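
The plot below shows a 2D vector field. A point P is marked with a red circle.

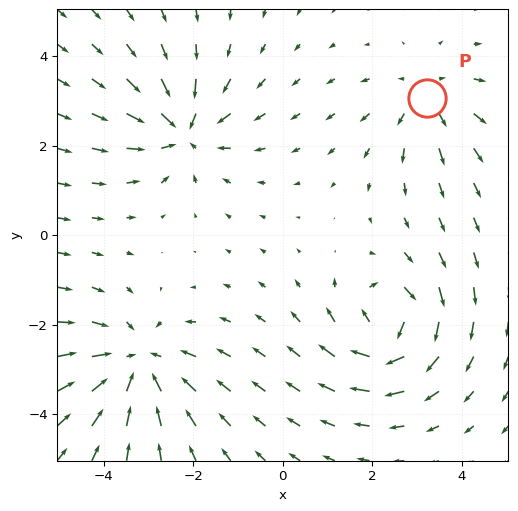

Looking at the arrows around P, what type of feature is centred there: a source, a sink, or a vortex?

At P (3.2, 3.1) the arrows spread outward. Divergence about +3, curl ≈0 — positive divergence with near-zero curl is a source.

source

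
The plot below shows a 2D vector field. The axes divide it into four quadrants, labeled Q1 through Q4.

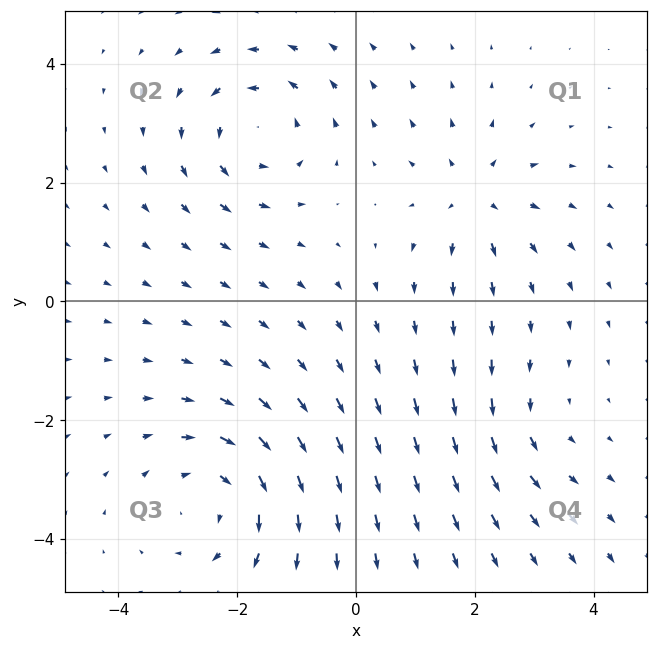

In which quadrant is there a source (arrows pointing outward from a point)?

Q1

The source sits at approximately (2.0, 1.7), which lies in quadrant Q1. The divergence there is about +4, positive as expected for a source.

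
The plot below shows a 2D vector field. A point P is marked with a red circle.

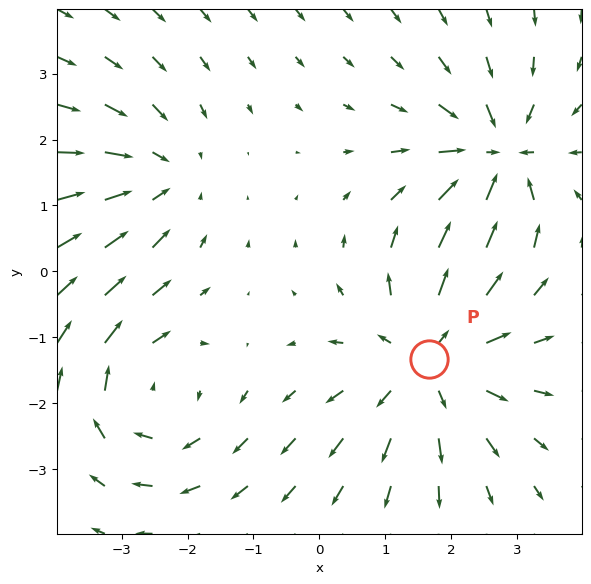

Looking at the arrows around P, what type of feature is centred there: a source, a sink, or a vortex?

source

At P (1.7, -1.3) the arrows spread outward. Divergence about +4, curl ≈0 — positive divergence with near-zero curl is a source.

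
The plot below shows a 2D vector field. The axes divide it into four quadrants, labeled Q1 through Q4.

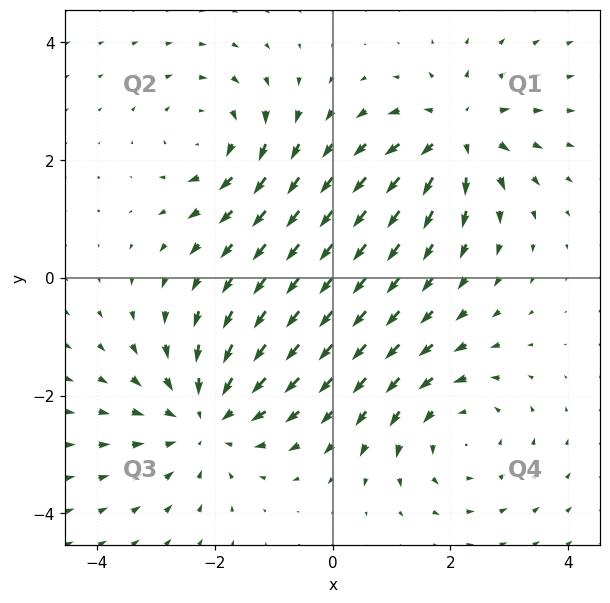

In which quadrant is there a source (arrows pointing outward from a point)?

The source sits at approximately (2.1, 2.4), which lies in quadrant Q1. The divergence there is about +5, positive as expected for a source.

Q1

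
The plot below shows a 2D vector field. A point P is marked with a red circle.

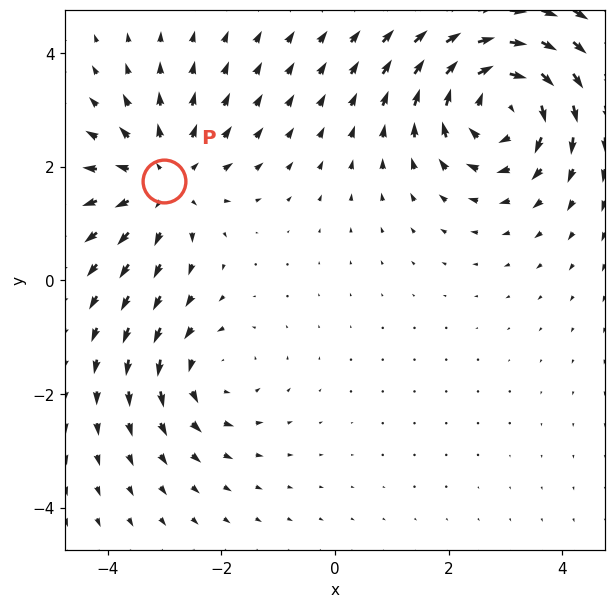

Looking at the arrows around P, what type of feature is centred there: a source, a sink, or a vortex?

At P (-3.0, 1.7) the arrows spread outward. Divergence about +3, curl ≈0 — positive divergence with near-zero curl is a source.

source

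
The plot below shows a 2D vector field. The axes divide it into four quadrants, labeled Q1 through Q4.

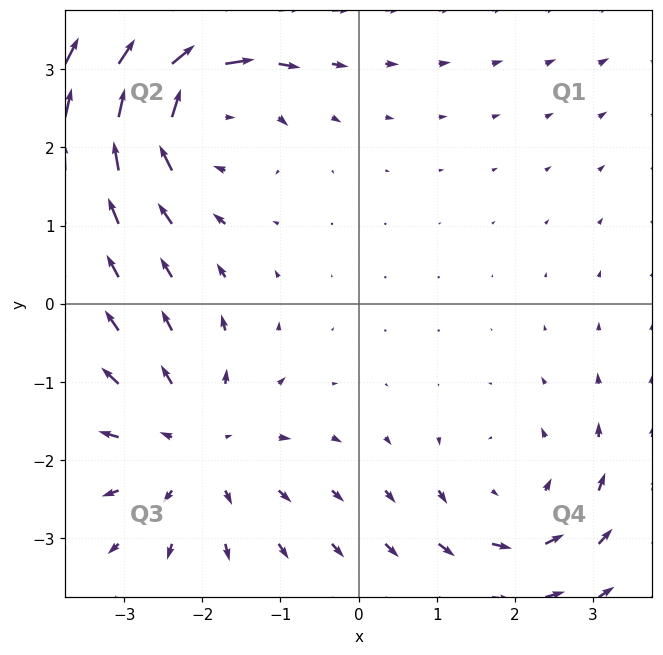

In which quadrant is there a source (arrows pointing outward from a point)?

Q3

The source sits at approximately (-2.1, -1.8), which lies in quadrant Q3. The divergence there is about +4, positive as expected for a source.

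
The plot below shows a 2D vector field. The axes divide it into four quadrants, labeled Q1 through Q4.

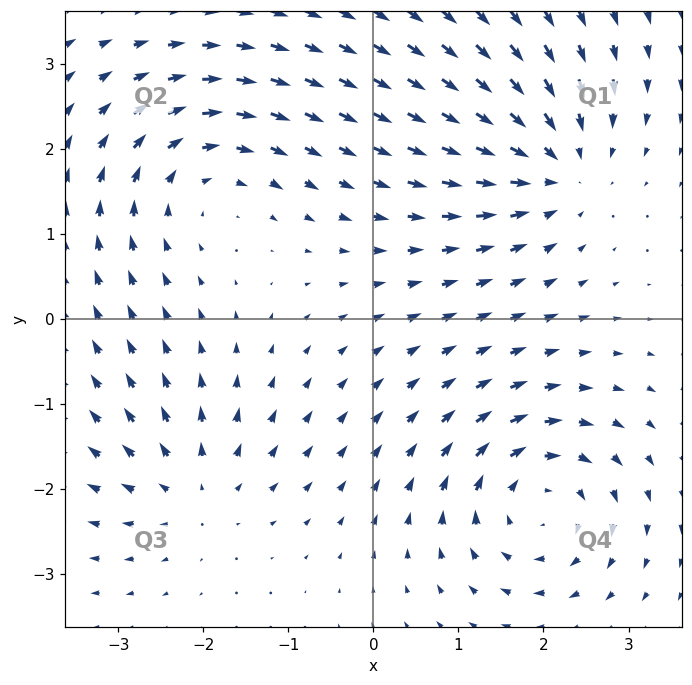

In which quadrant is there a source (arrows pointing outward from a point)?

Q3

The source sits at approximately (-2.1, -2.0), which lies in quadrant Q3. The divergence there is about +4, positive as expected for a source.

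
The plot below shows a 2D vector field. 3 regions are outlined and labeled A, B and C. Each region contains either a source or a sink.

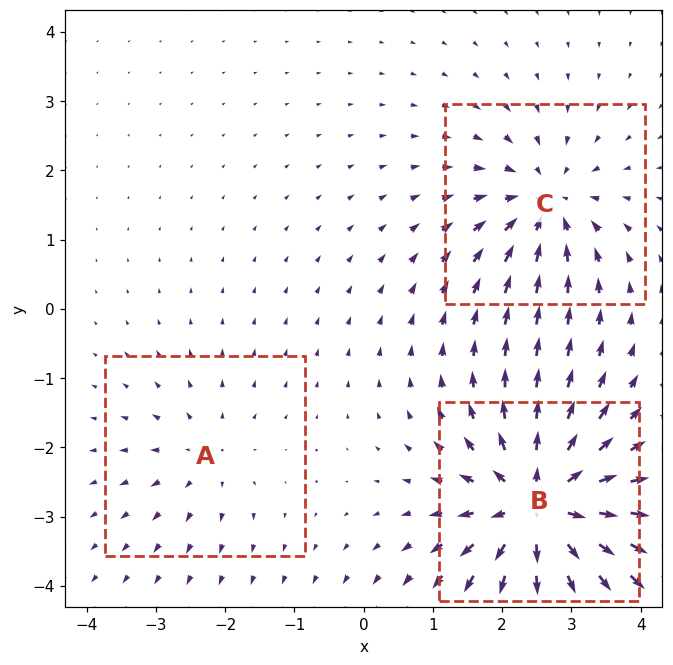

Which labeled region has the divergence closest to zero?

A

Divergence at each region's feature centre — A: about +2, B: about +6, C: about -4. Region A is closest to zero.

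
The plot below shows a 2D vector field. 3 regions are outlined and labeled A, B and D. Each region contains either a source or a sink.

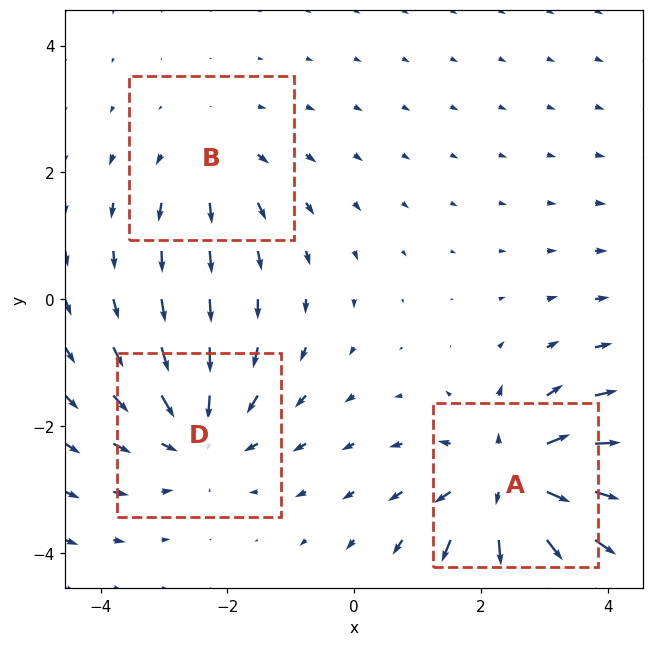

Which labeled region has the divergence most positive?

Divergence at each region's feature centre — A: about +5, B: about +2, D: about -3. Region A is most positive.

A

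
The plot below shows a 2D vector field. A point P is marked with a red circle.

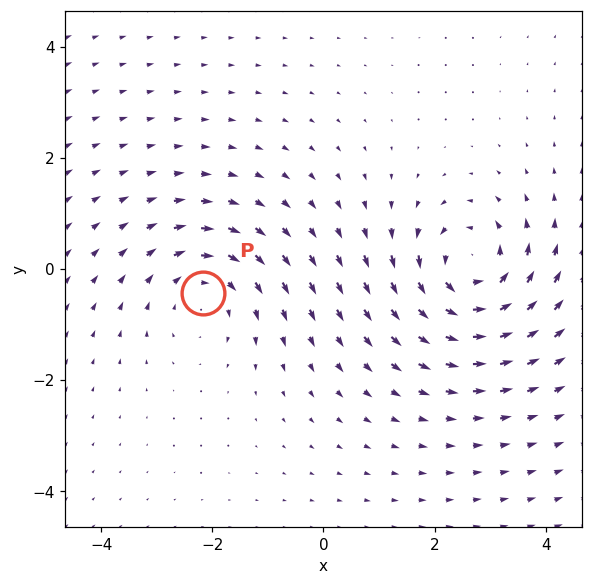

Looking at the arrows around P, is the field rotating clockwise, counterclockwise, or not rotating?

clockwise

Near P at (-2.2, -0.4) the arrows circulate clockwise. The curl (z-component) there is about -2; negative curl means clockwise rotation.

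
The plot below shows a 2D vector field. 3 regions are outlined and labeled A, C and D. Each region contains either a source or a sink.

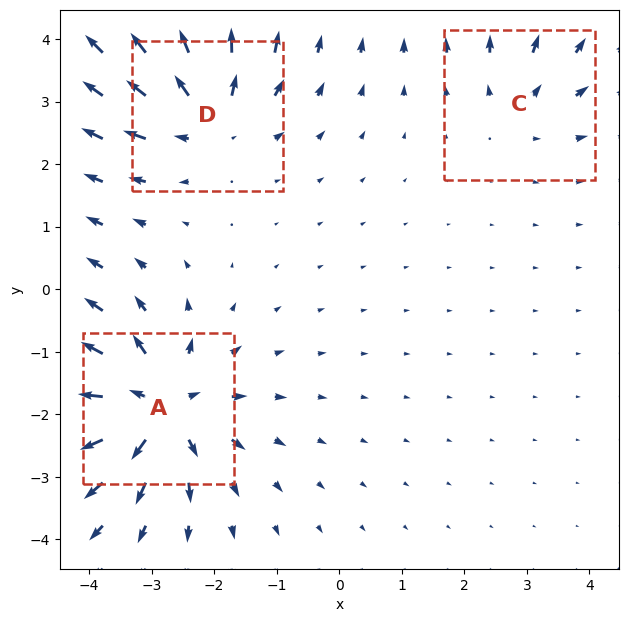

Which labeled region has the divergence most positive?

Divergence at each region's feature centre — A: about +6, C: about +2, D: about +4. Region A is most positive.

A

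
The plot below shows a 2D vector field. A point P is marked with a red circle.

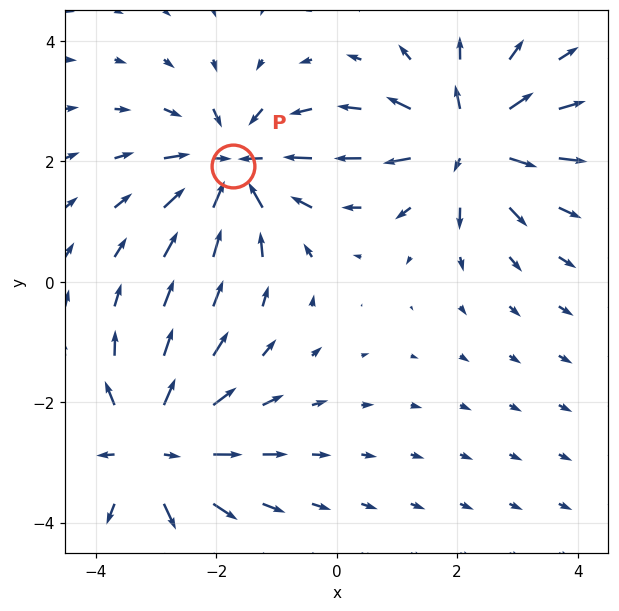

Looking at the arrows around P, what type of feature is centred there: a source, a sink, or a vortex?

At P (-1.7, 1.9) the arrows converge inward. Divergence about -4, curl ≈0 — negative divergence with near-zero curl is a sink.

sink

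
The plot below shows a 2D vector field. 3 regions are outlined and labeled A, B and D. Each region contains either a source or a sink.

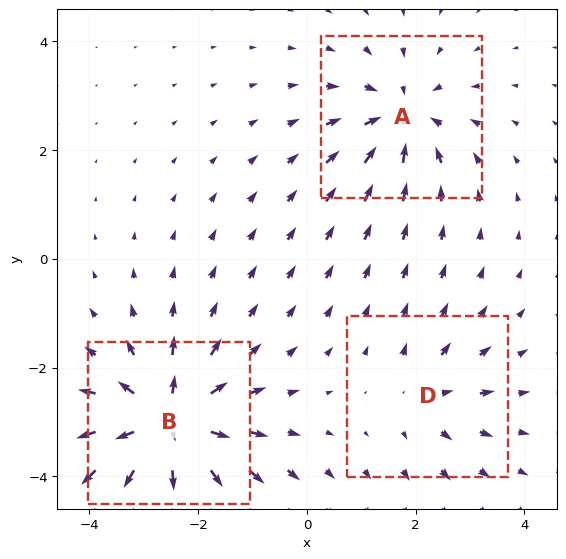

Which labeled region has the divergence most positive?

B

Divergence at each region's feature centre — A: about -4, B: about +6, D: about +2. Region B is most positive.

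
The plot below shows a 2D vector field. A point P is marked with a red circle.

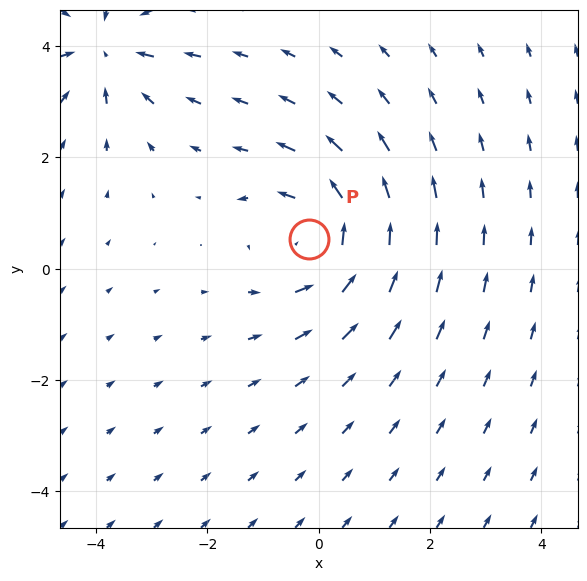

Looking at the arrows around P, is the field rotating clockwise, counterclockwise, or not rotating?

Near P at (-0.2, 0.5) the arrows circulate counterclockwise. The curl (z-component) there is about +4; positive curl means counterclockwise rotation.

counterclockwise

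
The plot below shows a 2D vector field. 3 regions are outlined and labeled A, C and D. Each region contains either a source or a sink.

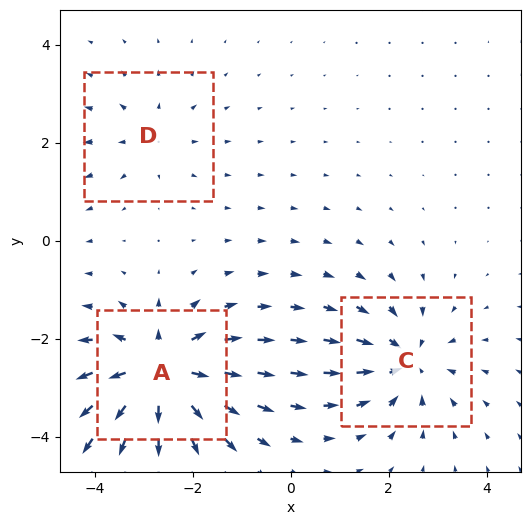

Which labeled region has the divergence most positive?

A

Divergence at each region's feature centre — A: about +6, C: about -4, D: about +2. Region A is most positive.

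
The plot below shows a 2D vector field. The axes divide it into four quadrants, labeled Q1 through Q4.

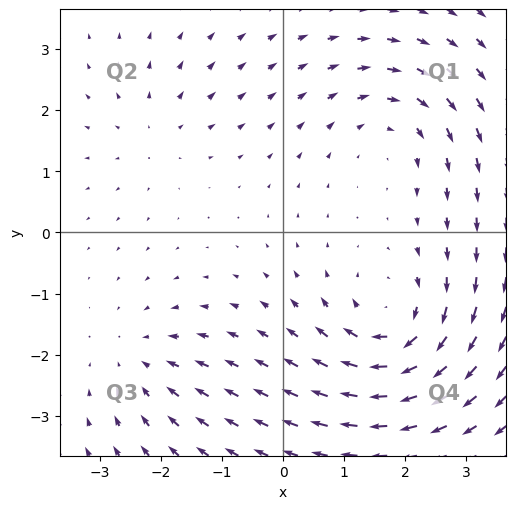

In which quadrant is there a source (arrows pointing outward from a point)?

The source sits at approximately (-2.1, 1.7), which lies in quadrant Q2. The divergence there is about +2, positive as expected for a source.

Q2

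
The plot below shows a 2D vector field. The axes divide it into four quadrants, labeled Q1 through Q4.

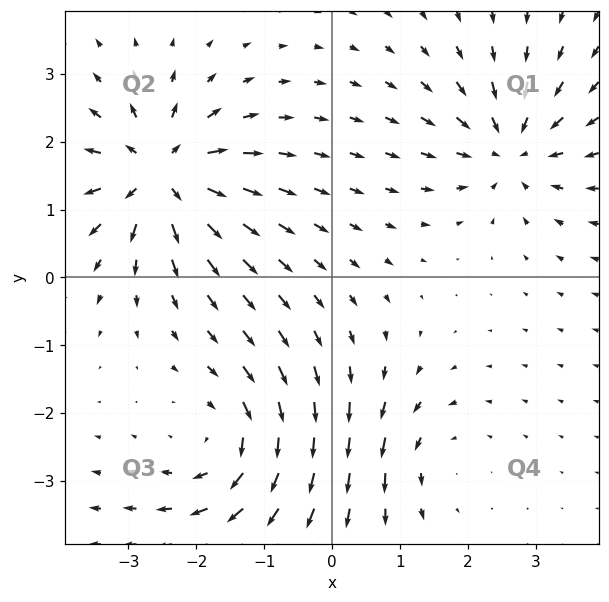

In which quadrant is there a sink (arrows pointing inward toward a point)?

The sink sits at approximately (2.6, 1.9), which lies in quadrant Q1. The divergence there is about -5, negative as expected for a sink.

Q1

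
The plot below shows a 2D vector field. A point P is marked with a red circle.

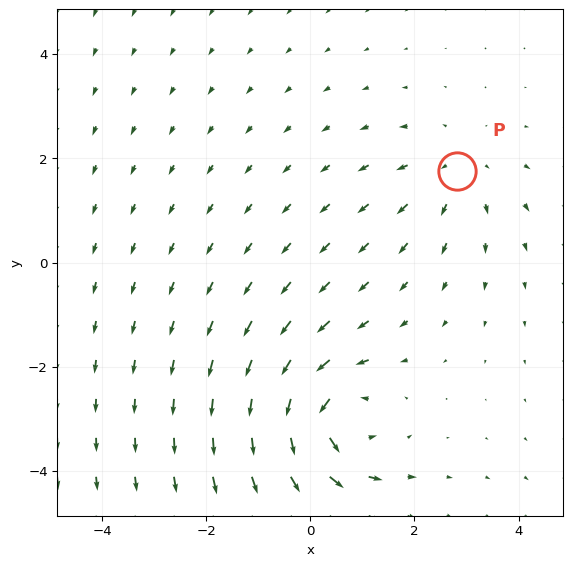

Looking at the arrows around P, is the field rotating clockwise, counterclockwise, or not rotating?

not rotating

Near P at (2.8, 1.8) the arrows show no circulation. The curl there is ≈0.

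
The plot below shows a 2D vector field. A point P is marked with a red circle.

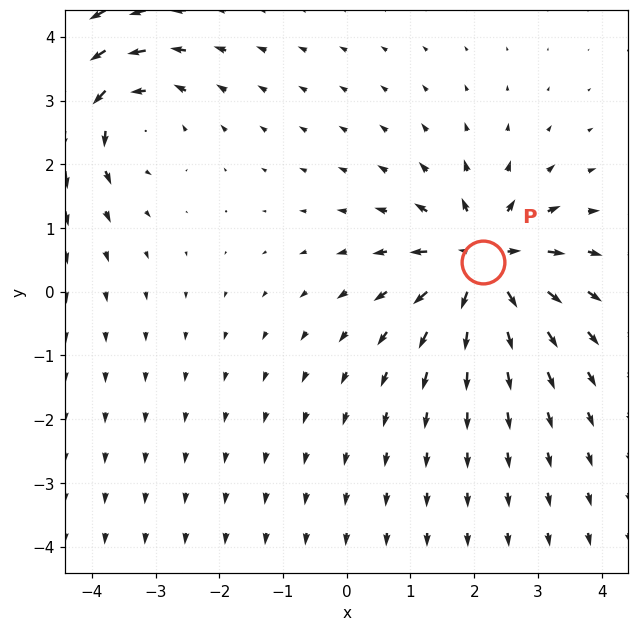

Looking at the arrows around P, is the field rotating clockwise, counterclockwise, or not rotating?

not rotating

Near P at (2.1, 0.5) the arrows show no circulation. The curl there is ≈0.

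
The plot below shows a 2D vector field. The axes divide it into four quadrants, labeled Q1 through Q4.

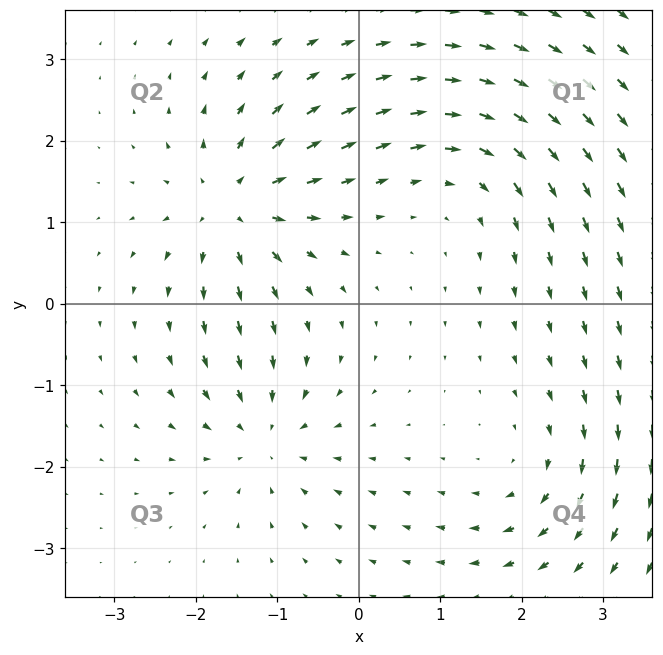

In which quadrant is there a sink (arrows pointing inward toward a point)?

The sink sits at approximately (-1.2, -1.6), which lies in quadrant Q3. The divergence there is about -5, negative as expected for a sink.

Q3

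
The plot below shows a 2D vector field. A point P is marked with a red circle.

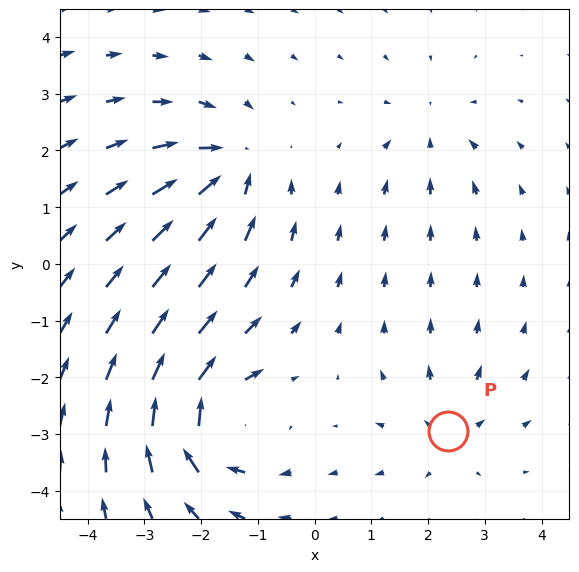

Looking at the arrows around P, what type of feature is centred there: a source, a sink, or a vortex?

At P (2.4, -2.9) the arrows spread outward. Divergence about +3, curl ≈0 — positive divergence with near-zero curl is a source.

source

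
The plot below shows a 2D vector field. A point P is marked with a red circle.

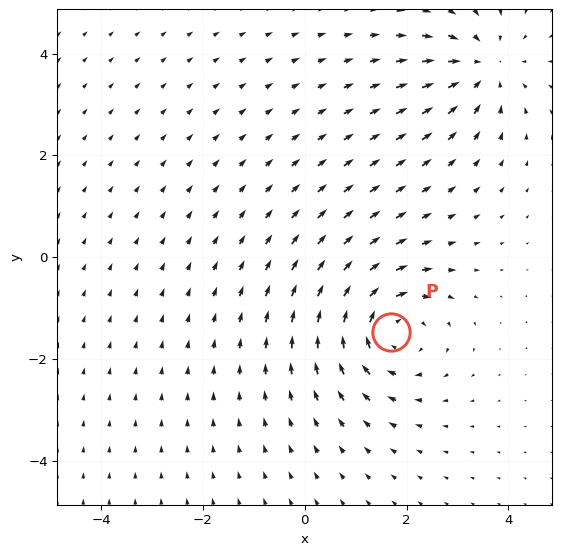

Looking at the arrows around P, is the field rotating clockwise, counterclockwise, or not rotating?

Near P at (1.7, -1.5) the arrows circulate clockwise. The curl (z-component) there is about -4; negative curl means clockwise rotation.

clockwise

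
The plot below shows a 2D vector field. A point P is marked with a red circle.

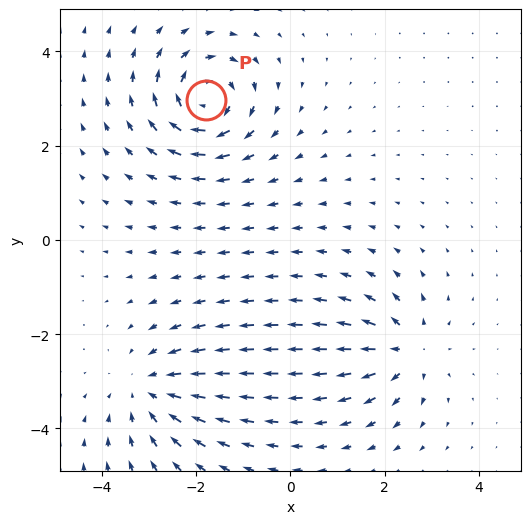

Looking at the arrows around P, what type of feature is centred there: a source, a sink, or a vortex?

At P (-1.8, 3.0) the arrows circulate clockwise. Divergence ≈0, curl about -6 — near-zero divergence with nonzero curl is a vortex.

vortex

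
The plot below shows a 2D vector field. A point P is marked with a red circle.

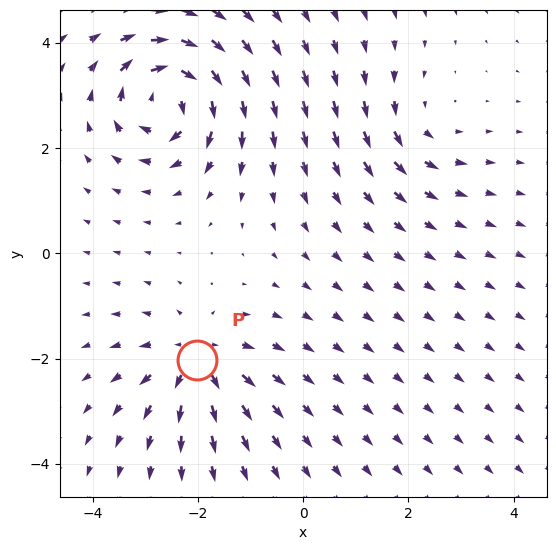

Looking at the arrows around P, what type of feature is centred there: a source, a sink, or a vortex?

At P (-2.0, -2.0) the arrows spread outward. Divergence about +4, curl ≈0 — positive divergence with near-zero curl is a source.

source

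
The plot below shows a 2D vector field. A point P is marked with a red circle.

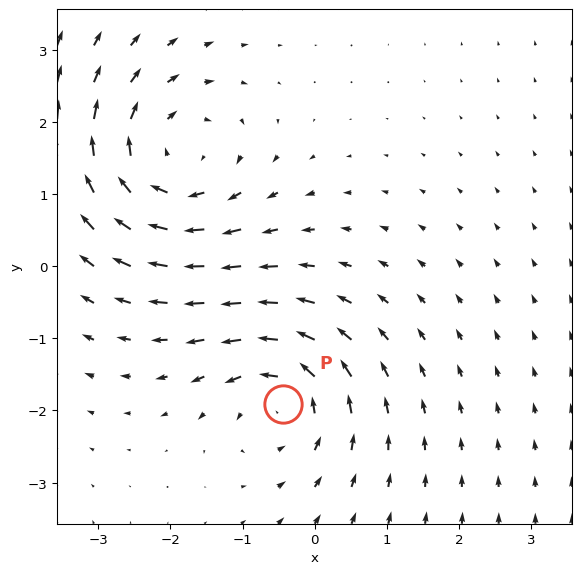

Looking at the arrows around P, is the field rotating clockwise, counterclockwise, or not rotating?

counterclockwise

Near P at (-0.4, -1.9) the arrows circulate counterclockwise. The curl (z-component) there is about +5; positive curl means counterclockwise rotation.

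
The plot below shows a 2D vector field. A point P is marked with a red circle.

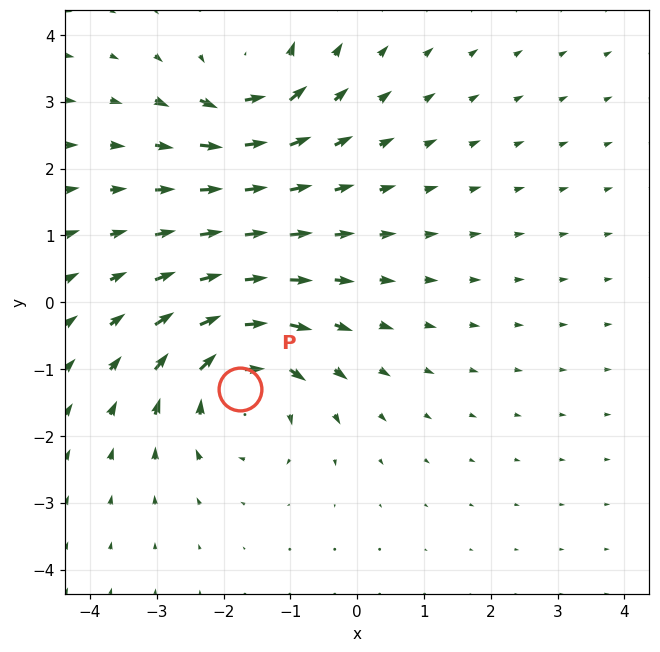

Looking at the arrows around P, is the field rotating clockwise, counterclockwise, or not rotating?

Near P at (-1.7, -1.3) the arrows circulate clockwise. The curl (z-component) there is about -5; negative curl means clockwise rotation.

clockwise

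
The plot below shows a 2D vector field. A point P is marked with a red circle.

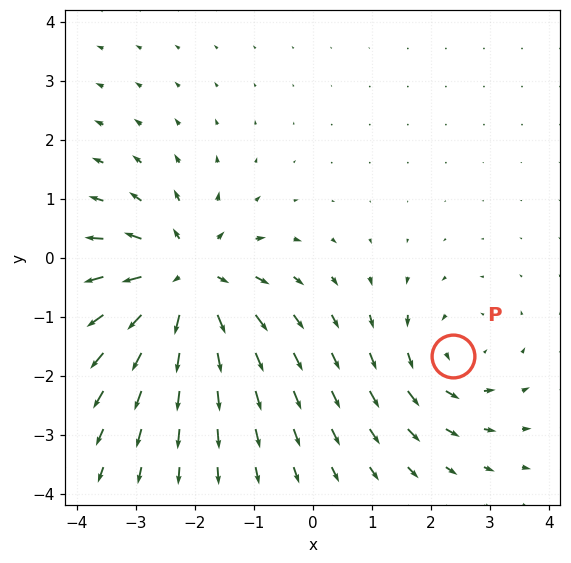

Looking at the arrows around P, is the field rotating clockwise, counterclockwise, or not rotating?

Near P at (2.4, -1.7) the arrows circulate counterclockwise. The curl (z-component) there is about +3; positive curl means counterclockwise rotation.

counterclockwise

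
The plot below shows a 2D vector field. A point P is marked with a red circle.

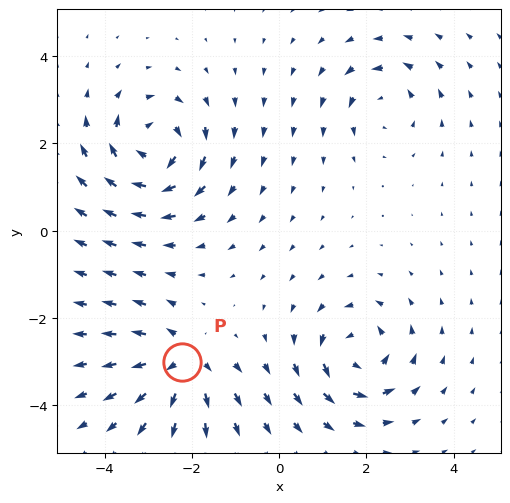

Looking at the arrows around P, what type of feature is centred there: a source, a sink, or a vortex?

At P (-2.2, -3.0) the arrows spread outward. Divergence about +5, curl ≈0 — positive divergence with near-zero curl is a source.

source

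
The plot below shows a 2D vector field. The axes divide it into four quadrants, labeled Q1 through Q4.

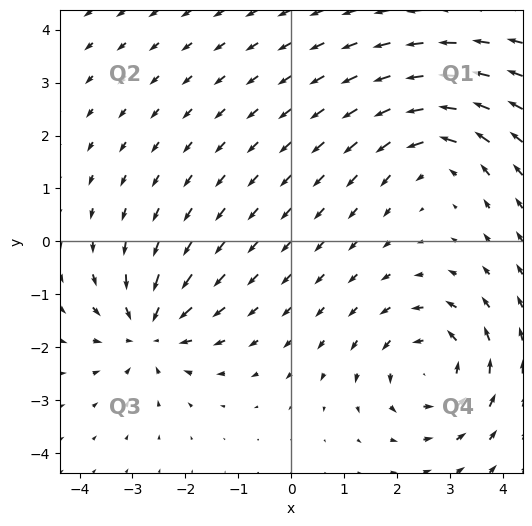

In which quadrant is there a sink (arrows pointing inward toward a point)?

The sink sits at approximately (-2.7, -1.7), which lies in quadrant Q3. The divergence there is about -5, negative as expected for a sink.

Q3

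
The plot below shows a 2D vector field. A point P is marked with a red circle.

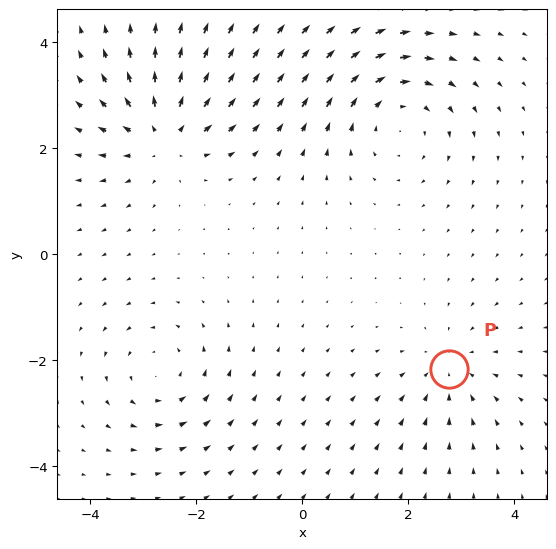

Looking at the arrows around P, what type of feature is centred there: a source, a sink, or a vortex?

At P (2.8, -2.2) the arrows converge inward. Divergence about -3, curl ≈0 — negative divergence with near-zero curl is a sink.

sink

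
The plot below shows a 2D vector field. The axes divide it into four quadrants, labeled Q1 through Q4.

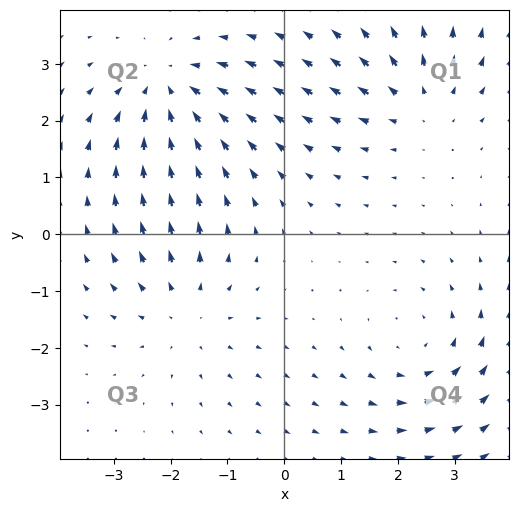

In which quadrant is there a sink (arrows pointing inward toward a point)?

Q2

The sink sits at approximately (-2.0, 2.6), which lies in quadrant Q2. The divergence there is about -5, negative as expected for a sink.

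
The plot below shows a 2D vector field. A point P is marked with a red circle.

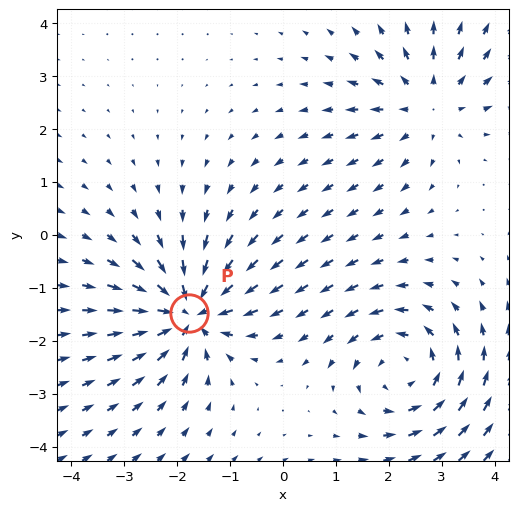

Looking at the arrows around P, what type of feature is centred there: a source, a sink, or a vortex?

At P (-1.8, -1.5) the arrows converge inward. Divergence about -6, curl ≈0 — negative divergence with near-zero curl is a sink.

sink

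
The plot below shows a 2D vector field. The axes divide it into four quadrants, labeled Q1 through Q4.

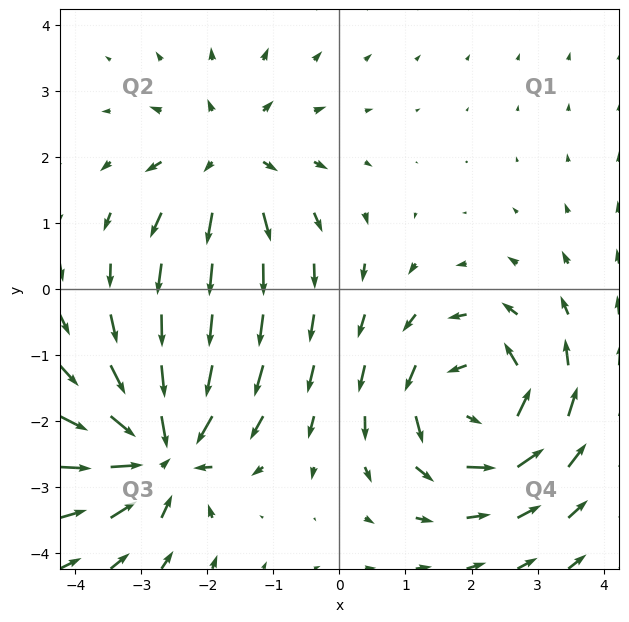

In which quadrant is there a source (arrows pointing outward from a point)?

The source sits at approximately (-1.7, 1.9), which lies in quadrant Q2. The divergence there is about +4, positive as expected for a source.

Q2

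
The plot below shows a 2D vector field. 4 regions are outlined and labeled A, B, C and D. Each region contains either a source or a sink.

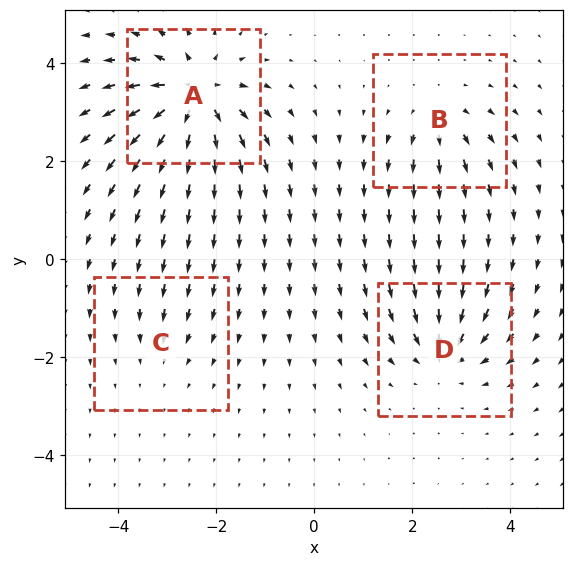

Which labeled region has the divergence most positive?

A

Divergence at each region's feature centre — A: about +9, B: about +4, C: about -2, D: about -6. Region A is most positive.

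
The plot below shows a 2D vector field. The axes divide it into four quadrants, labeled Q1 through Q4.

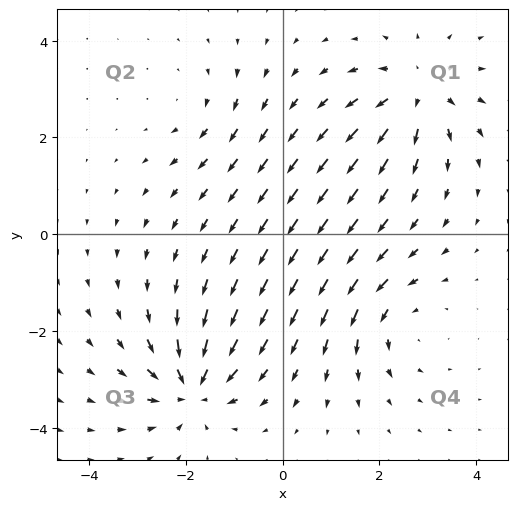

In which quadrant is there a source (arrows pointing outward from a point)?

Q1

The source sits at approximately (2.8, 2.9), which lies in quadrant Q1. The divergence there is about +5, positive as expected for a source.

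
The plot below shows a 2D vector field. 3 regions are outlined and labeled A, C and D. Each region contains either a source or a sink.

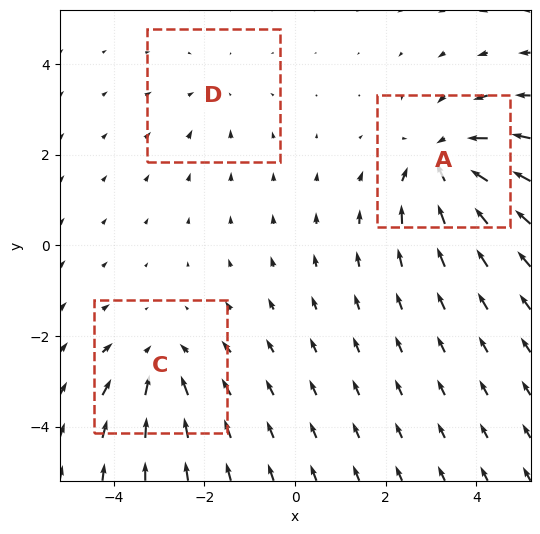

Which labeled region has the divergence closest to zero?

Divergence at each region's feature centre — A: about -4, C: about -3, D: about -2. Region D is closest to zero.

D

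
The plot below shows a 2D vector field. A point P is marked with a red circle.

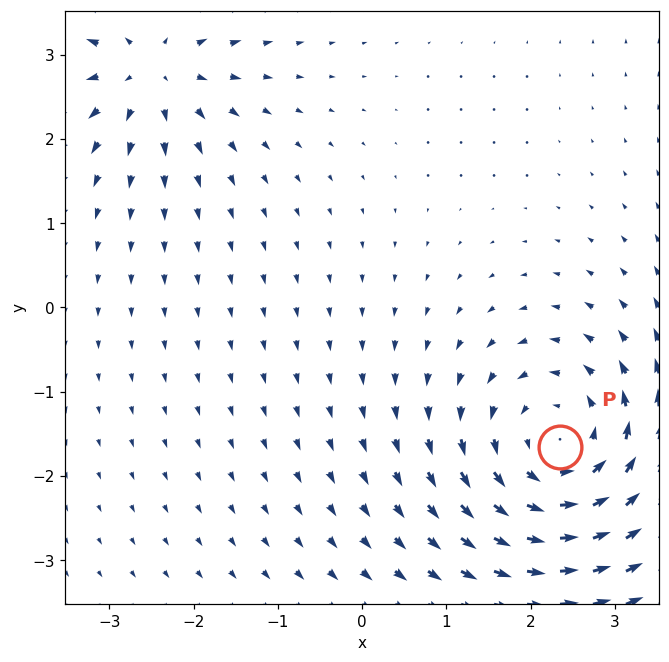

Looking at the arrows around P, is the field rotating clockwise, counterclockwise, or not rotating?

Near P at (2.3, -1.7) the arrows circulate counterclockwise. The curl (z-component) there is about +4; positive curl means counterclockwise rotation.

counterclockwise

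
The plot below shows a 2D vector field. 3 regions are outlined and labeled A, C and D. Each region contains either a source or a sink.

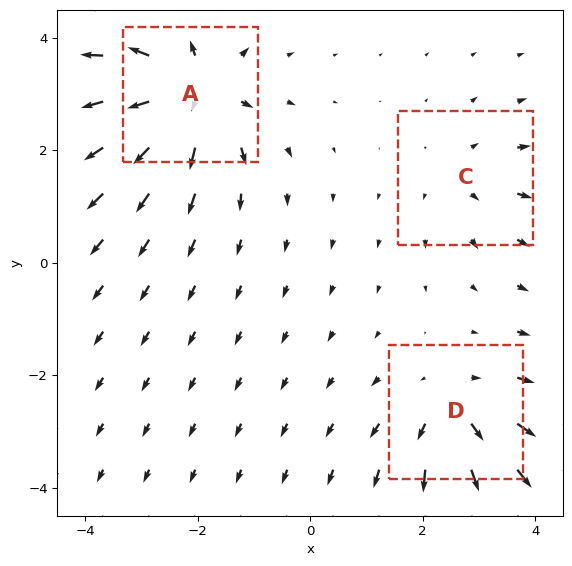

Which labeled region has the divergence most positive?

Divergence at each region's feature centre — A: about +6, C: about +2, D: about +4. Region A is most positive.

A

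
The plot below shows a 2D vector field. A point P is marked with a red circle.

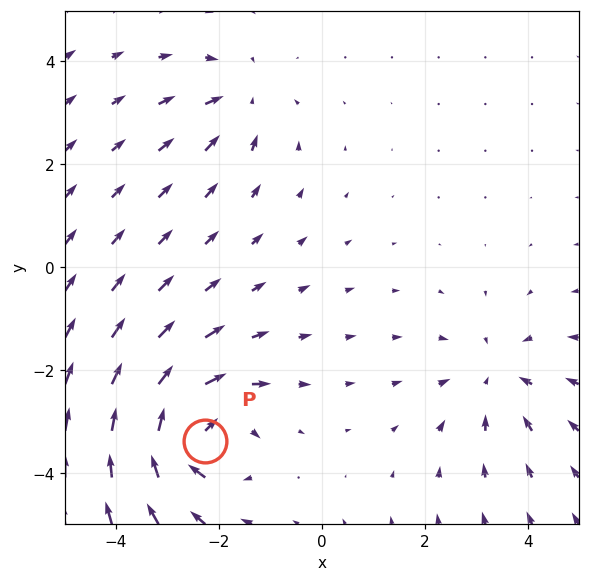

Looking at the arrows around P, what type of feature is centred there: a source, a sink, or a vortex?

At P (-2.3, -3.4) the arrows circulate clockwise. Divergence ≈0, curl about -6 — near-zero divergence with nonzero curl is a vortex.

vortex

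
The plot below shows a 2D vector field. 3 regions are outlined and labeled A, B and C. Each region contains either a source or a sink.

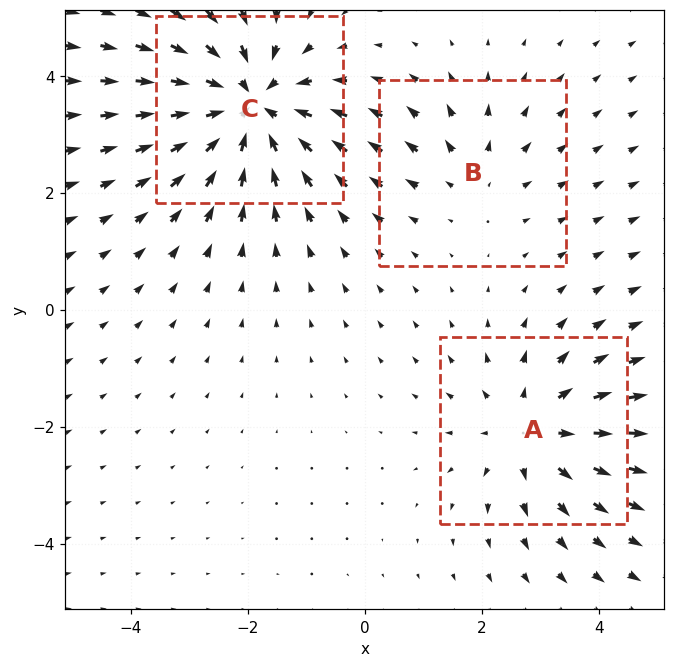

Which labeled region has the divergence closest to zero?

B

Divergence at each region's feature centre — A: about +3, B: about +2, C: about -5. Region B is closest to zero.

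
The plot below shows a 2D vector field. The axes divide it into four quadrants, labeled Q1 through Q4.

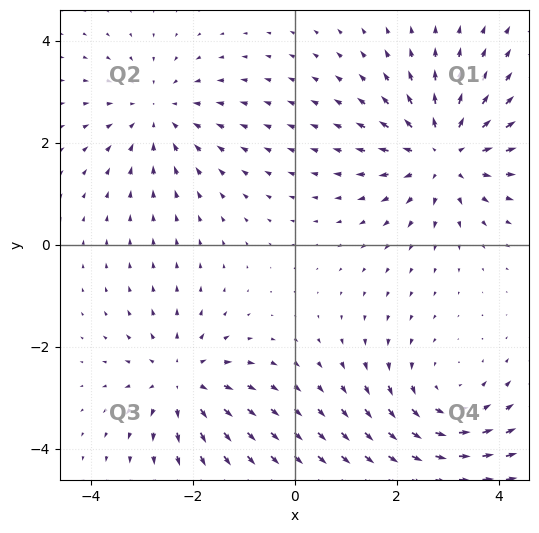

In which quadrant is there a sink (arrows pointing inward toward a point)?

The sink sits at approximately (-2.7, 2.6), which lies in quadrant Q2. The divergence there is about -3, negative as expected for a sink.

Q2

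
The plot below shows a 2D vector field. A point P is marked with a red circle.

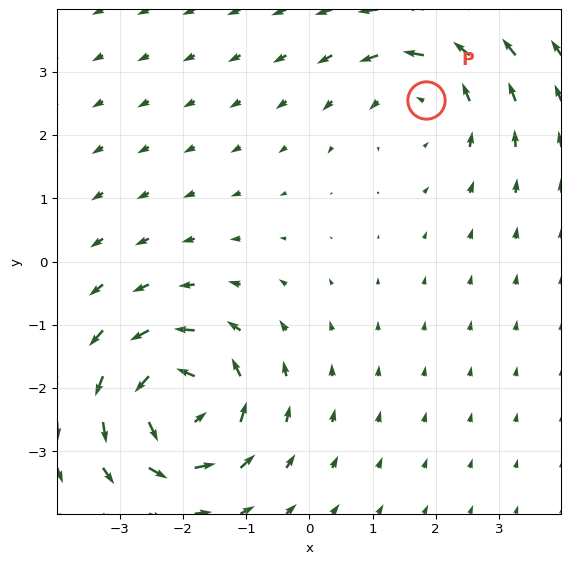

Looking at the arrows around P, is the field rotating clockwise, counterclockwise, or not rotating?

counterclockwise

Near P at (1.8, 2.6) the arrows circulate counterclockwise. The curl (z-component) there is about +3; positive curl means counterclockwise rotation.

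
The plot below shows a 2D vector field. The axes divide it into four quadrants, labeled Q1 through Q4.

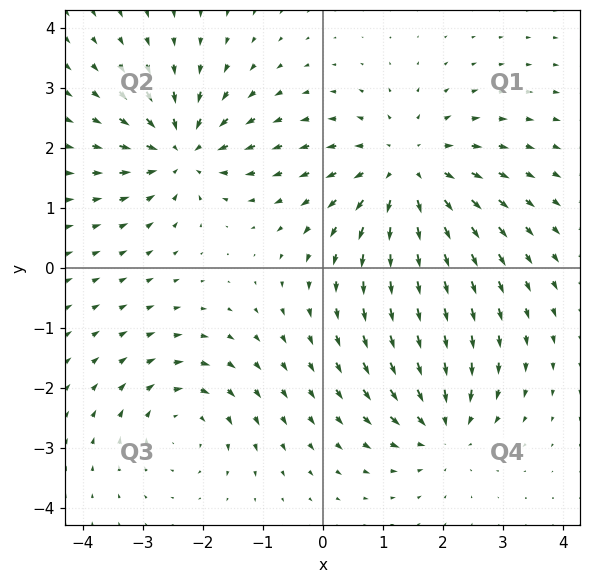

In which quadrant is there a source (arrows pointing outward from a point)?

Q1

The source sits at approximately (1.4, 1.6), which lies in quadrant Q1. The divergence there is about +4, positive as expected for a source.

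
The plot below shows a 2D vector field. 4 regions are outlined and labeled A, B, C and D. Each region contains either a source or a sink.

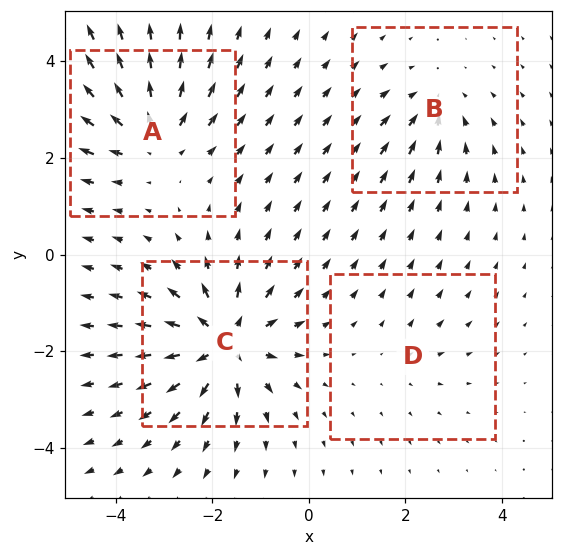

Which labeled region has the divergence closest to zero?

D

Divergence at each region's feature centre — A: about +6, B: about -4, C: about +8, D: about +2. Region D is closest to zero.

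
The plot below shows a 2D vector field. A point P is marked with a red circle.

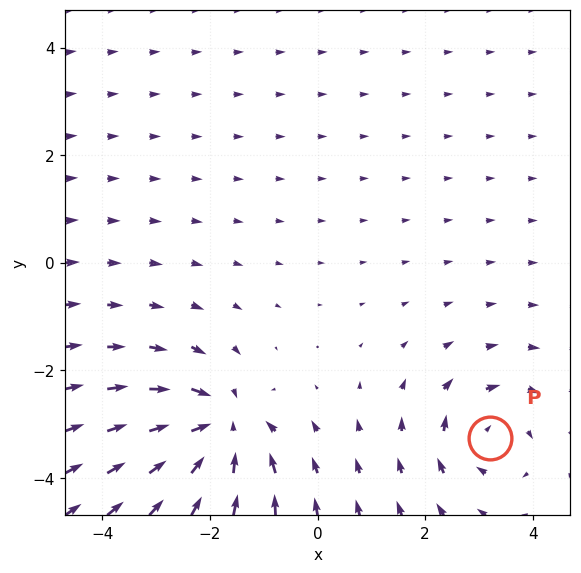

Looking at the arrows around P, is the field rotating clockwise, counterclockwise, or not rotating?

clockwise

Near P at (3.2, -3.3) the arrows circulate clockwise. The curl (z-component) there is about -3; negative curl means clockwise rotation.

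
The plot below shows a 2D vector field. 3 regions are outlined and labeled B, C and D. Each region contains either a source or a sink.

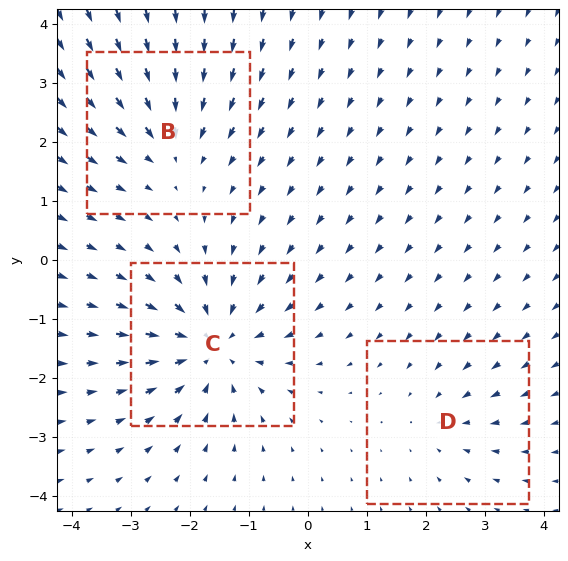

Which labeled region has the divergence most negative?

C

Divergence at each region's feature centre — B: about -3, C: about -5, D: about -2. Region C is most negative.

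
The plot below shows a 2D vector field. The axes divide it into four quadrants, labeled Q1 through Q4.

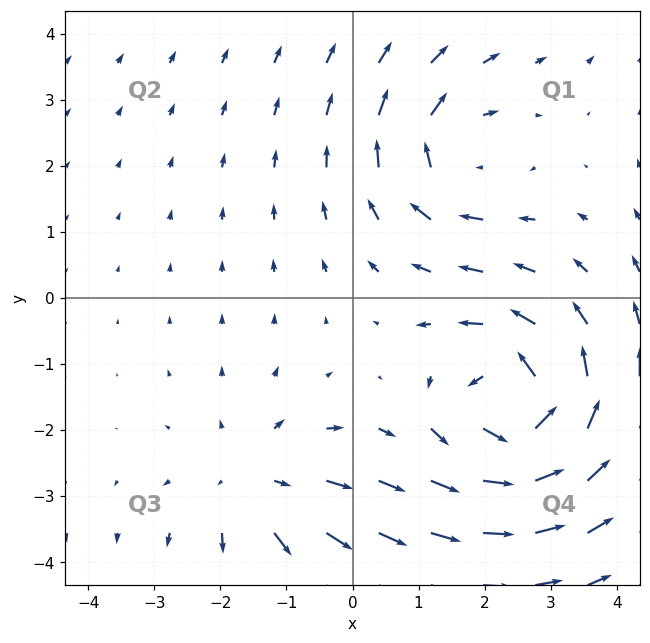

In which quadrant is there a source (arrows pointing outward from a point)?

The source sits at approximately (-1.5, -2.8), which lies in quadrant Q3. The divergence there is about +3, positive as expected for a source.

Q3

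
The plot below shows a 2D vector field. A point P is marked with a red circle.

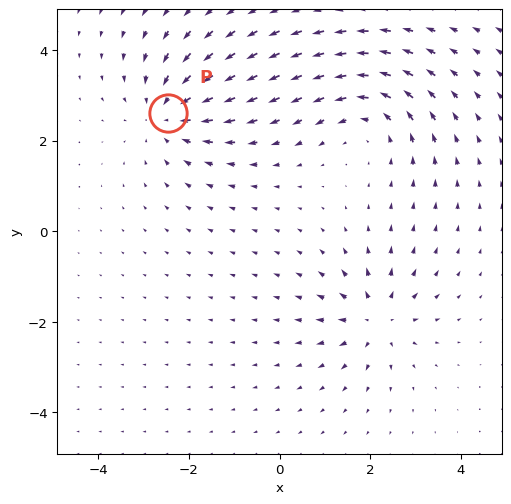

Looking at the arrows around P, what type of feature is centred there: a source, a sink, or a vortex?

At P (-2.5, 2.6) the arrows converge inward. Divergence about -5, curl ≈0 — negative divergence with near-zero curl is a sink.

sink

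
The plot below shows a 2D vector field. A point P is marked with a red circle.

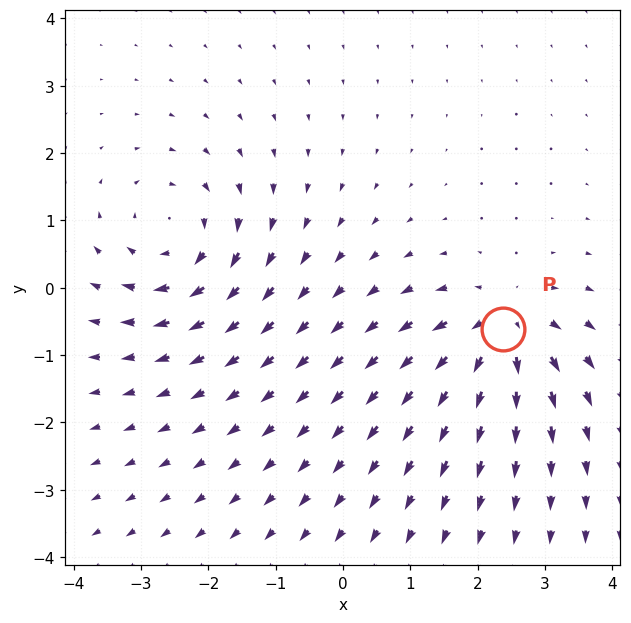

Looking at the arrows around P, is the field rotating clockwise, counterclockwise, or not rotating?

Near P at (2.4, -0.6) the arrows show no circulation. The curl there is ≈0.

not rotating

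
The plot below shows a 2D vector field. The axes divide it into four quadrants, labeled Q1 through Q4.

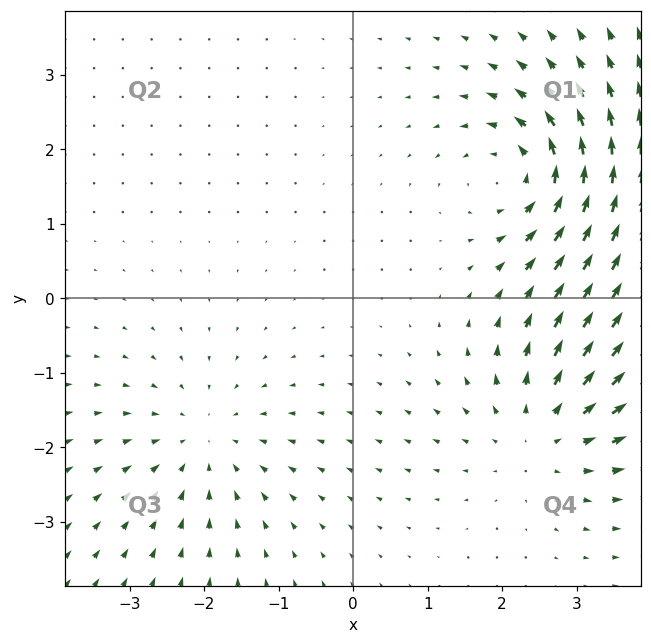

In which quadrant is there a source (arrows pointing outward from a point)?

The source sits at approximately (2.6, -1.8), which lies in quadrant Q4. The divergence there is about +3, positive as expected for a source.

Q4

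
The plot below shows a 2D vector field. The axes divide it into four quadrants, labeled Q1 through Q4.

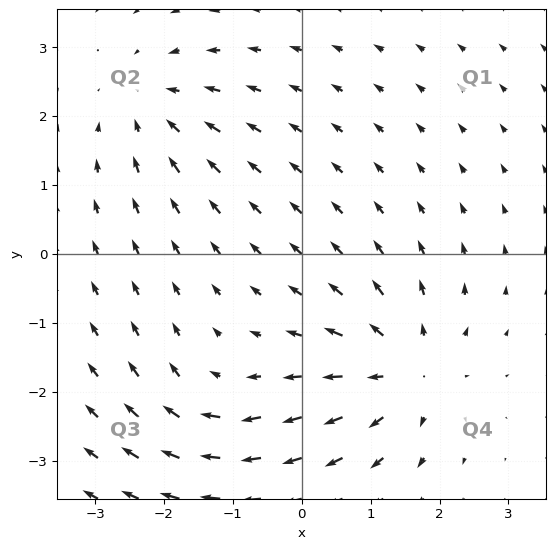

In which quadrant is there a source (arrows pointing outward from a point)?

Q4

The source sits at approximately (1.5, -1.7), which lies in quadrant Q4. The divergence there is about +5, positive as expected for a source.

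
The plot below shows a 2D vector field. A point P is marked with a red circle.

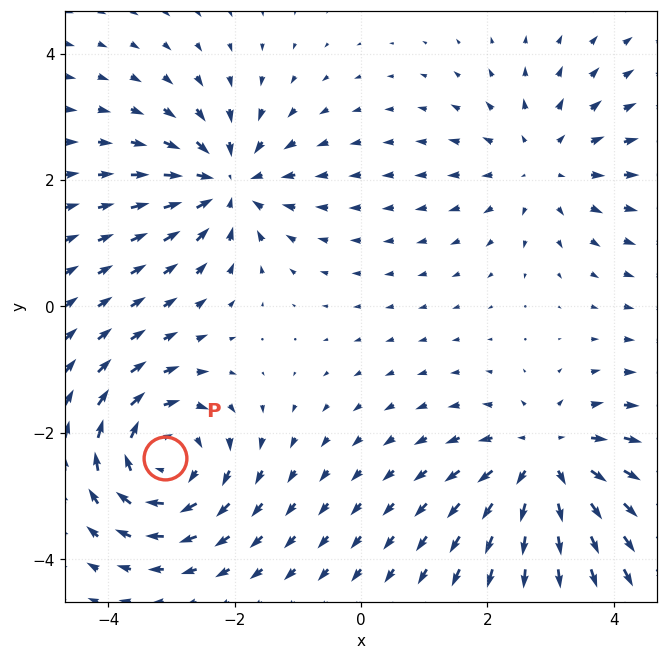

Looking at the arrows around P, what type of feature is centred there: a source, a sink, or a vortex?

At P (-3.1, -2.4) the arrows circulate clockwise. Divergence ≈0, curl about -5 — near-zero divergence with nonzero curl is a vortex.

vortex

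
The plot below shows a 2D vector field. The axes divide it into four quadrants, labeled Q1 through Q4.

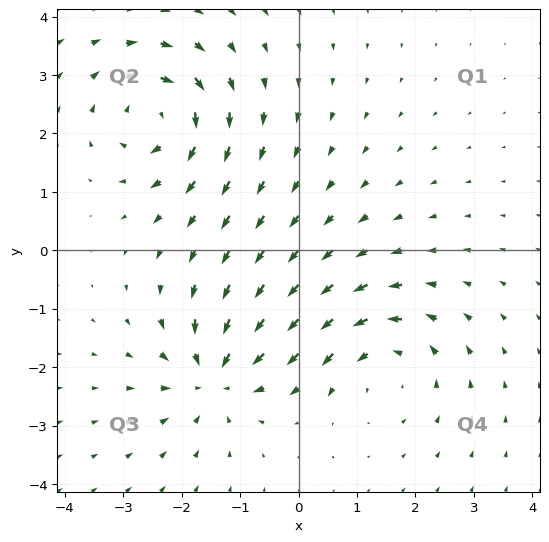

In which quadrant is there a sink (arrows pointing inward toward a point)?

Q3

The sink sits at approximately (-1.4, -2.2), which lies in quadrant Q3. The divergence there is about -6, negative as expected for a sink.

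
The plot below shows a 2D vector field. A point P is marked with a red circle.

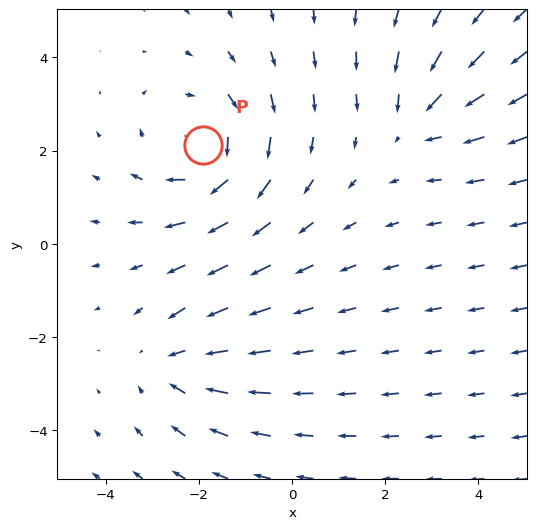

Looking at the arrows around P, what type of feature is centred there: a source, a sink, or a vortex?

vortex

At P (-1.9, 2.1) the arrows circulate clockwise. Divergence ≈0, curl about -3 — near-zero divergence with nonzero curl is a vortex.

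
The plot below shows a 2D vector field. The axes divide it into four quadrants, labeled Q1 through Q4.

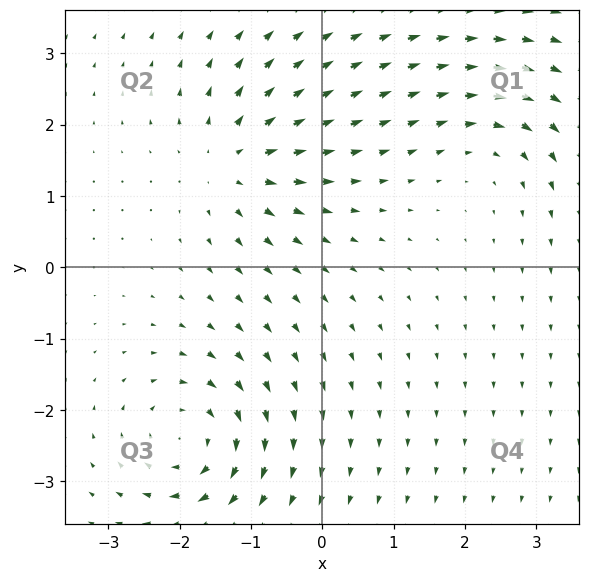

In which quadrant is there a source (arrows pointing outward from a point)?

The source sits at approximately (-1.2, 1.5), which lies in quadrant Q2. The divergence there is about +4, positive as expected for a source.

Q2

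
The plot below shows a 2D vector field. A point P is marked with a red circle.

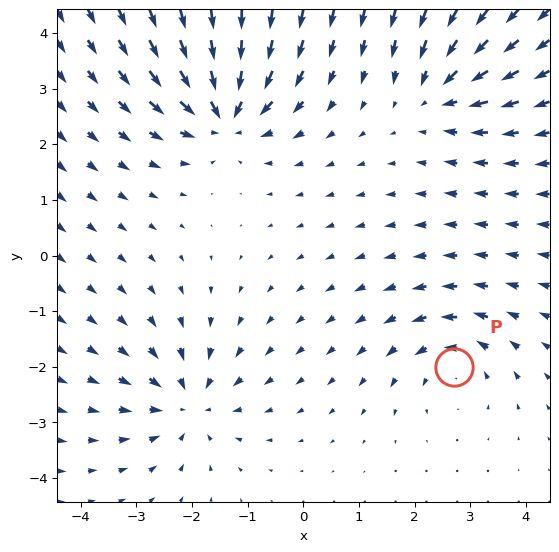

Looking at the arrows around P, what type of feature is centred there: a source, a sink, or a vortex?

At P (2.7, -2.0) the arrows circulate counterclockwise. Divergence ≈0, curl about +4 — near-zero divergence with nonzero curl is a vortex.

vortex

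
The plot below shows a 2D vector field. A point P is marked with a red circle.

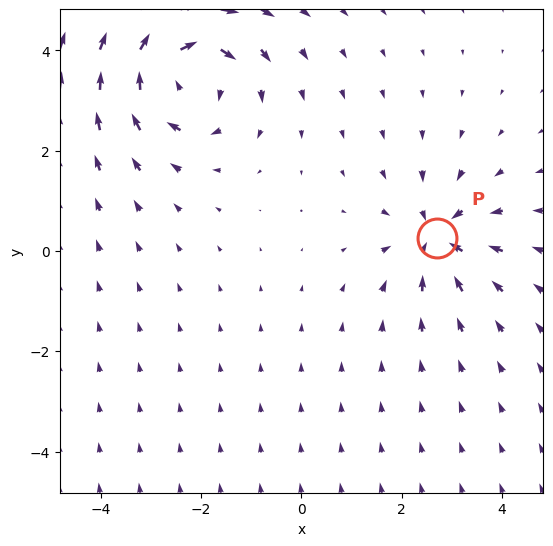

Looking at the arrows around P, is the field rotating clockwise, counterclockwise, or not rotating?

not rotating

Near P at (2.7, 0.3) the arrows show no circulation. The curl there is ≈0.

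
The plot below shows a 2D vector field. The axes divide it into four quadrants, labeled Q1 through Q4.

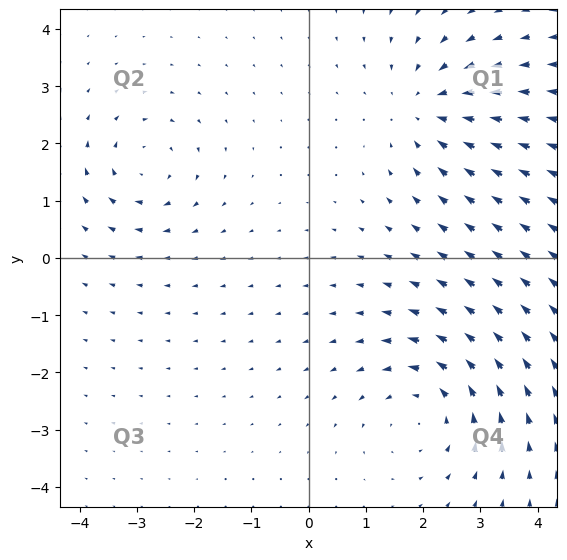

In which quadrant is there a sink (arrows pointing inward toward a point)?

Q1

The sink sits at approximately (2.1, 2.6), which lies in quadrant Q1. The divergence there is about -4, negative as expected for a sink.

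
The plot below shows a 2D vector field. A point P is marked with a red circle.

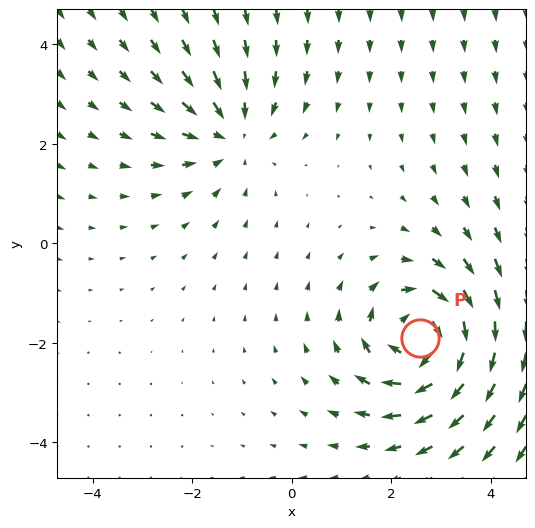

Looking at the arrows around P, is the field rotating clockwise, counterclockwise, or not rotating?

Near P at (2.6, -1.9) the arrows circulate clockwise. The curl (z-component) there is about -5; negative curl means clockwise rotation.

clockwise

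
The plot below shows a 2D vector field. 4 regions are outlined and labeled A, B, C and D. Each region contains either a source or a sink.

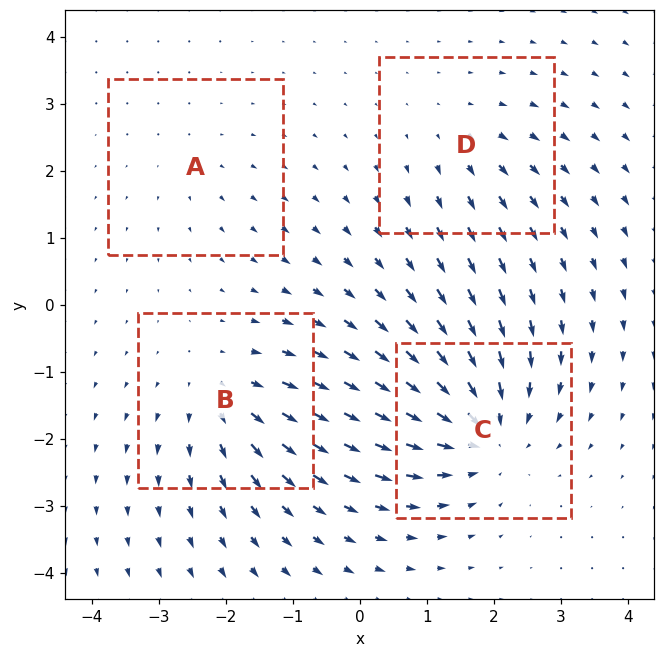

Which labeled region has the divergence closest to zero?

A

Divergence at each region's feature centre — A: about +2, B: about +4, C: about -7, D: about +3. Region A is closest to zero.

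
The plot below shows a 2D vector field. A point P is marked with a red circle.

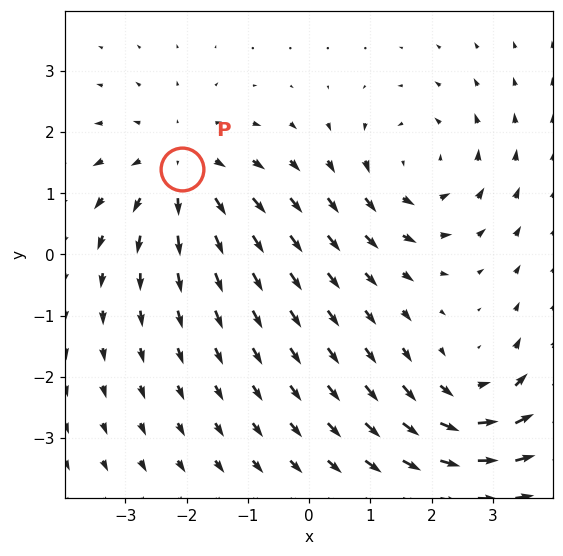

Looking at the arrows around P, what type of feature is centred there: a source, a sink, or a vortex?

source

At P (-2.1, 1.4) the arrows spread outward. Divergence about +3, curl ≈0 — positive divergence with near-zero curl is a source.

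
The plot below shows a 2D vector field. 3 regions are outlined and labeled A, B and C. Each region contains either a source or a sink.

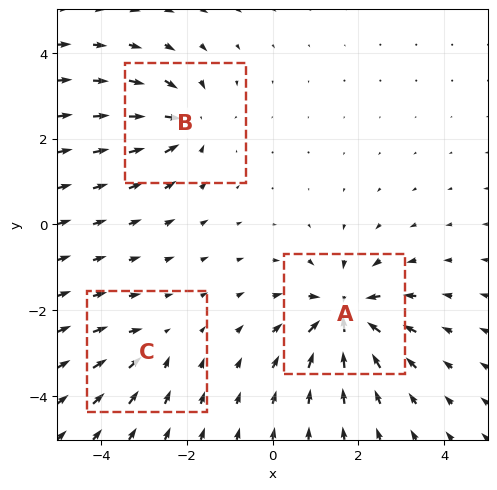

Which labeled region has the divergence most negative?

A

Divergence at each region's feature centre — A: about -6, B: about -4, C: about -3. Region A is most negative.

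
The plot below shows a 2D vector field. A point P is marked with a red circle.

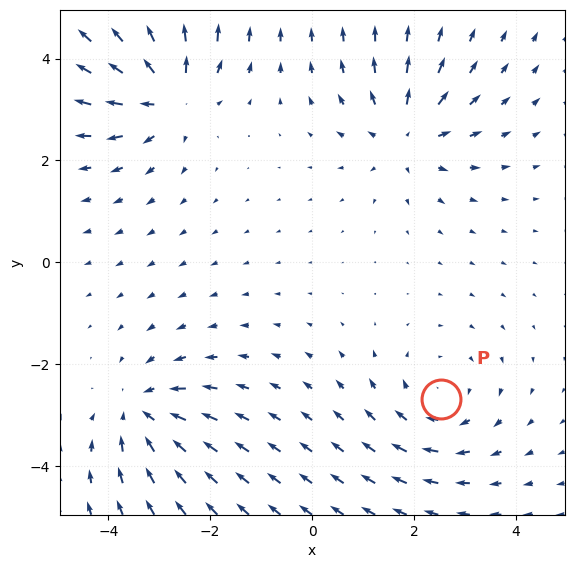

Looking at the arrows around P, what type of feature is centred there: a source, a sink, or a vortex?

At P (2.5, -2.7) the arrows circulate clockwise. Divergence ≈0, curl about -2 — near-zero divergence with nonzero curl is a vortex.

vortex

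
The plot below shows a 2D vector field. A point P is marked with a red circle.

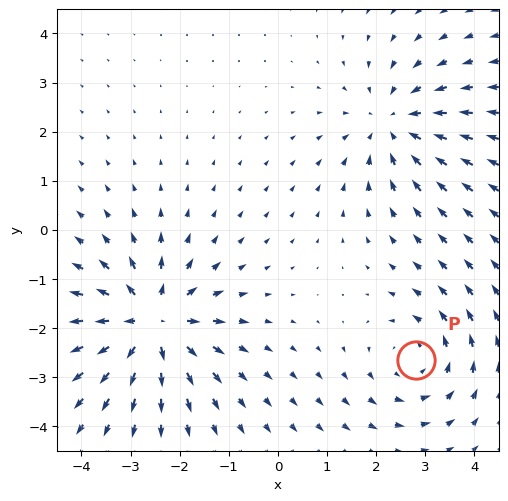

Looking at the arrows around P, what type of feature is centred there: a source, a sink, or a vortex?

At P (2.8, -2.7) the arrows circulate counterclockwise. Divergence ≈0, curl about +3 — near-zero divergence with nonzero curl is a vortex.

vortex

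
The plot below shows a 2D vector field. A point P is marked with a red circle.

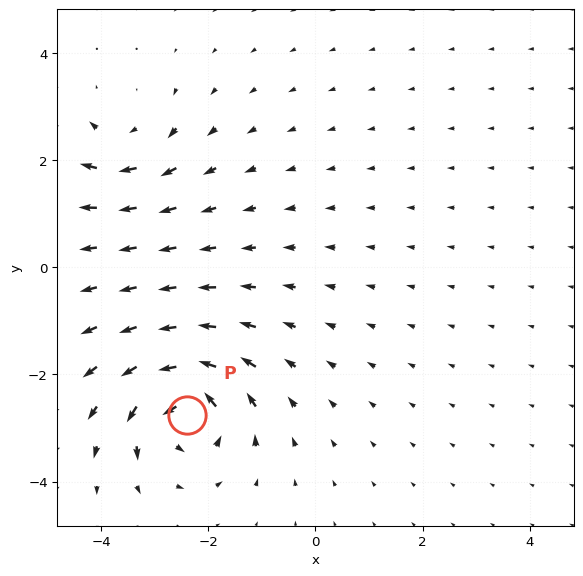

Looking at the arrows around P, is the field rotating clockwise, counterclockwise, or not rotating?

Near P at (-2.4, -2.8) the arrows circulate counterclockwise. The curl (z-component) there is about +7; positive curl means counterclockwise rotation.

counterclockwise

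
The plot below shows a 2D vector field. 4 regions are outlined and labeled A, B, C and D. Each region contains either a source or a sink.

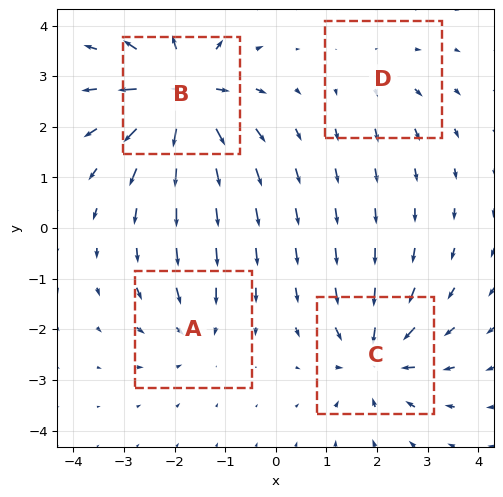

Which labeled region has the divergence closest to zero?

D

Divergence at each region's feature centre — A: about -4, B: about +8, C: about -6, D: about +2. Region D is closest to zero.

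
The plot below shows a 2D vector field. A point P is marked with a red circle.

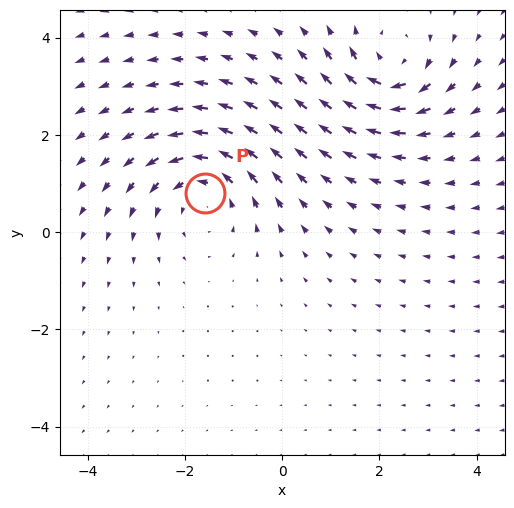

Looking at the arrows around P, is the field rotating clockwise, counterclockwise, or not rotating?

Near P at (-1.6, 0.8) the arrows circulate counterclockwise. The curl (z-component) there is about +3; positive curl means counterclockwise rotation.

counterclockwise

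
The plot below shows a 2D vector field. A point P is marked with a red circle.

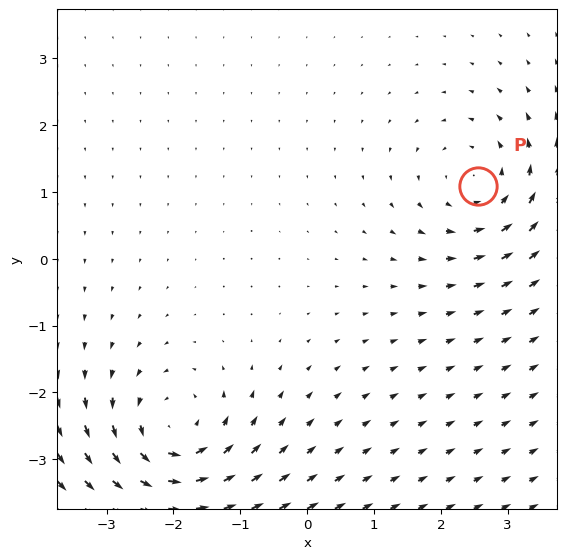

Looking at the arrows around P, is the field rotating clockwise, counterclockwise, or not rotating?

counterclockwise

Near P at (2.6, 1.1) the arrows circulate counterclockwise. The curl (z-component) there is about +3; positive curl means counterclockwise rotation.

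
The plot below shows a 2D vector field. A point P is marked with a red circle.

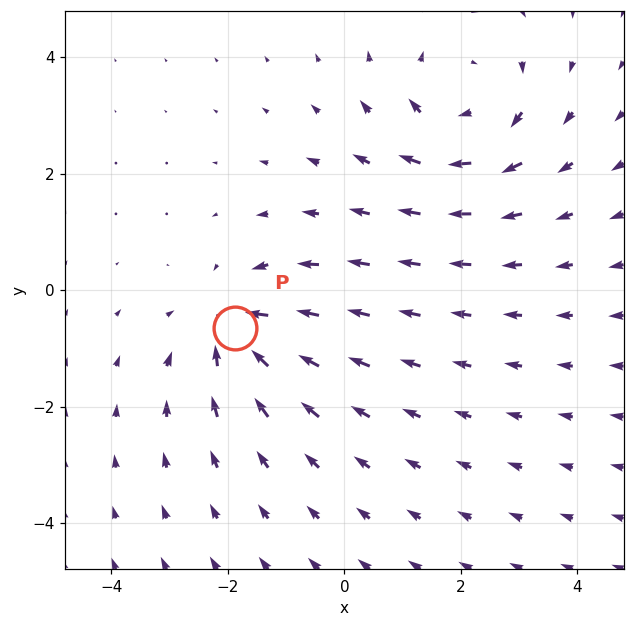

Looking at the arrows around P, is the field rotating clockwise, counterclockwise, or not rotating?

Near P at (-1.9, -0.6) the arrows show no circulation. The curl there is ≈0.

not rotating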